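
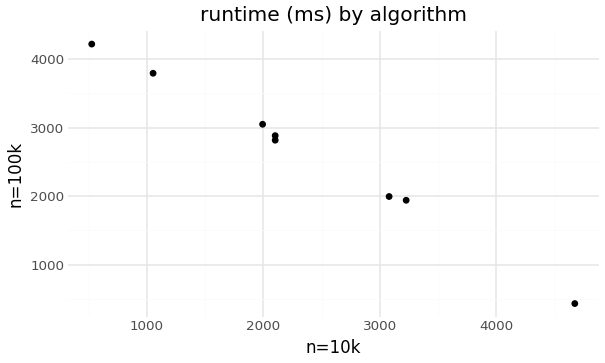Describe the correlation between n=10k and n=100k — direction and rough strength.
negative, strong

Points are negatively correlated; strong (|r| ≈ 1.0).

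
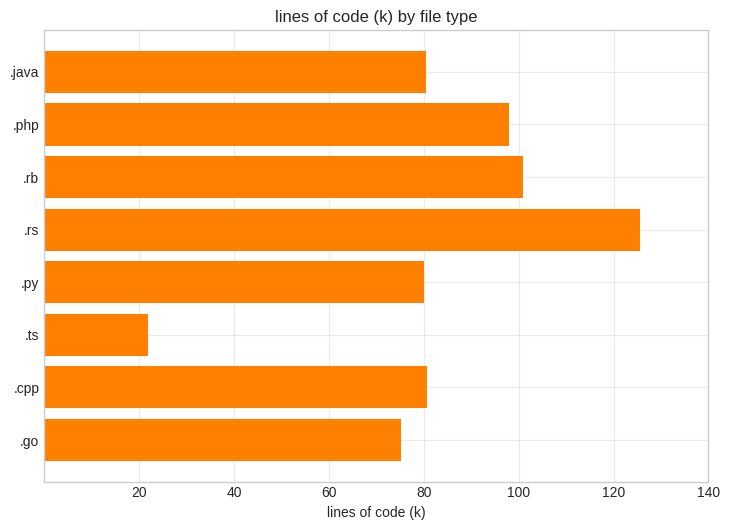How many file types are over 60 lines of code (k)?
Above 60: .java, .php, .rb, .rs, .py, .cpp, .go.

7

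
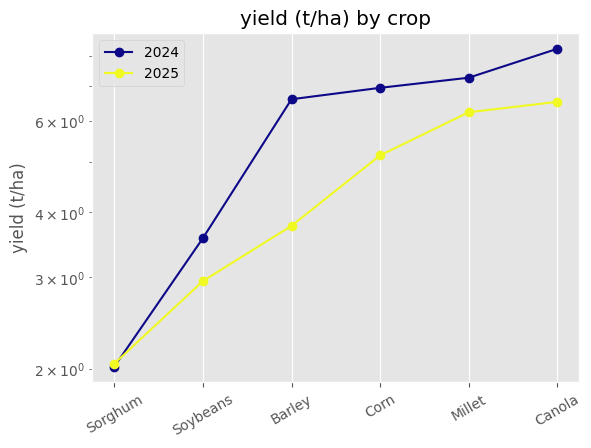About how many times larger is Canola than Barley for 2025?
Canola ≈ 7, Barley ≈ 4; 7/4 ≈ 1.75.

≈ 1.75×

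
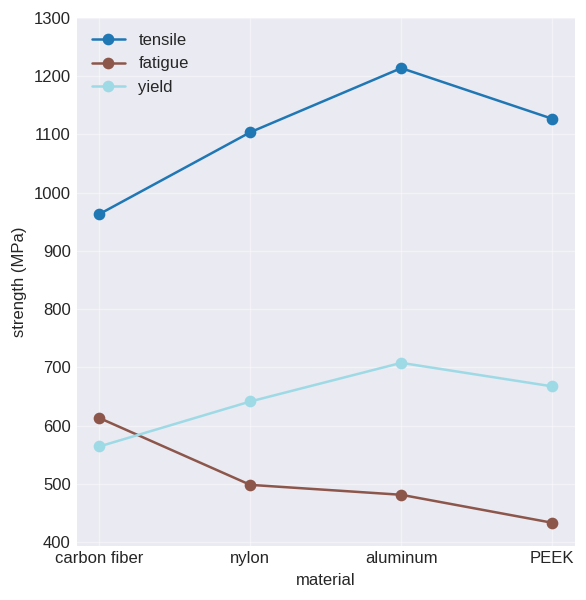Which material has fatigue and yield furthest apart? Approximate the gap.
PEEK: fatigue ≈ 400, yield ≈ 700 → gap ≈ 300. Next-largest (aluminum) is only ≈ 200.

PEEK, ≈ 300 MPa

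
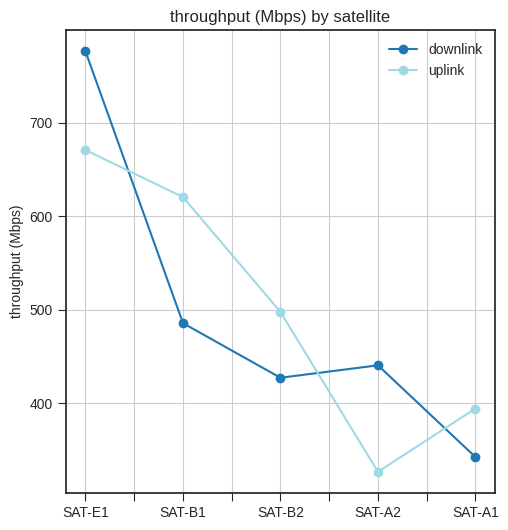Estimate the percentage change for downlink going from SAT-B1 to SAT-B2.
SAT-B1 ≈ 500, SAT-B2 ≈ 450; (450 − 500) / 500 ≈ -10%.

≈ -10%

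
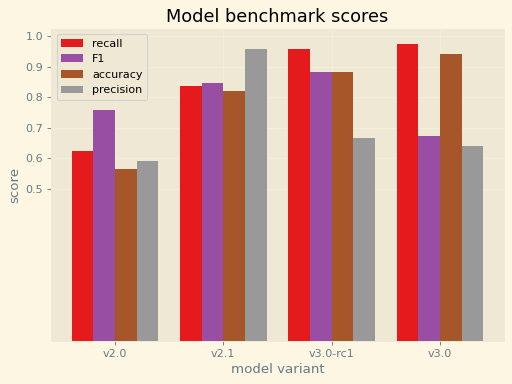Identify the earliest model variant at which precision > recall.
v2.0: precision ≈ 0.6 vs recall ≈ 0.6 (not yet); v2.1: precision ≈ 1.0 vs recall ≈ 0.8 (first crossover).

v2.1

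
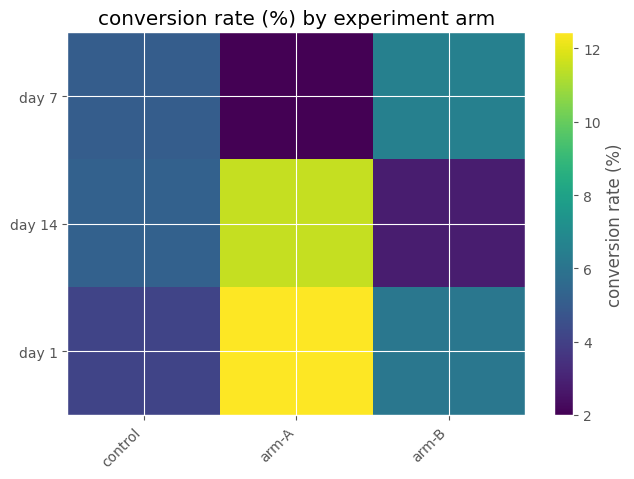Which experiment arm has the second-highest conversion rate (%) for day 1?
arm-B

Top 3 for day 1: arm-A ≈ 12, arm-B ≈ 6, control ≈ 4.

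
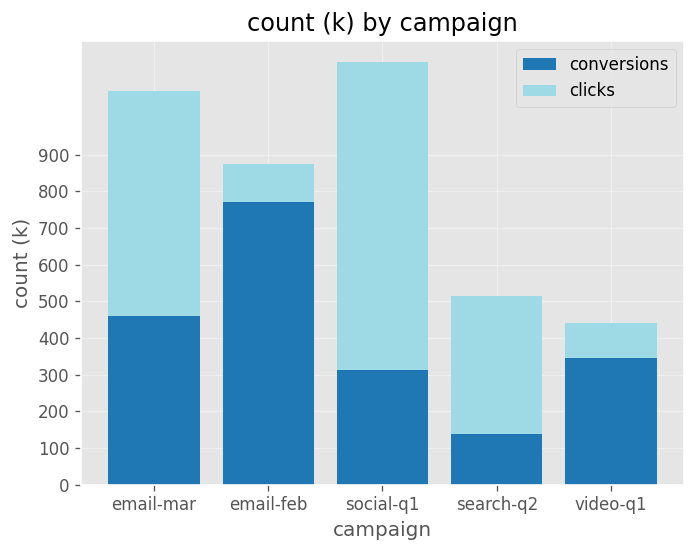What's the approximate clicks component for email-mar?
≈ 600

clicks top ≈ 1100, bottom ≈ 500; segment ≈ 600.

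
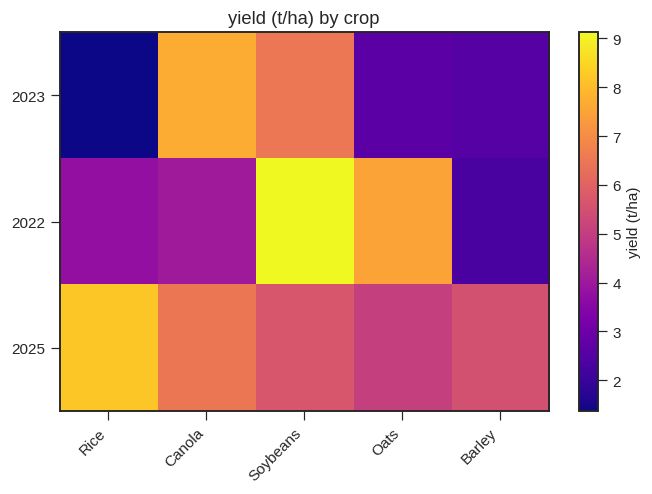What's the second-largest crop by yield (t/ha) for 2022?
Oats

Top 3 for 2022: Soybeans ≈ 9, Oats ≈ 7, Canola ≈ 4.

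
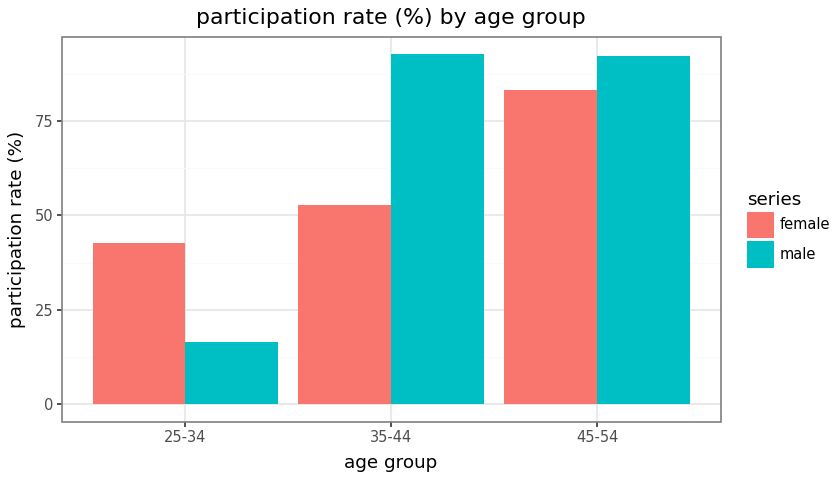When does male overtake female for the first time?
35-44

25-34: male ≈ 20 vs female ≈ 40 (not yet); 35-44: male ≈ 90 vs female ≈ 50 (first crossover).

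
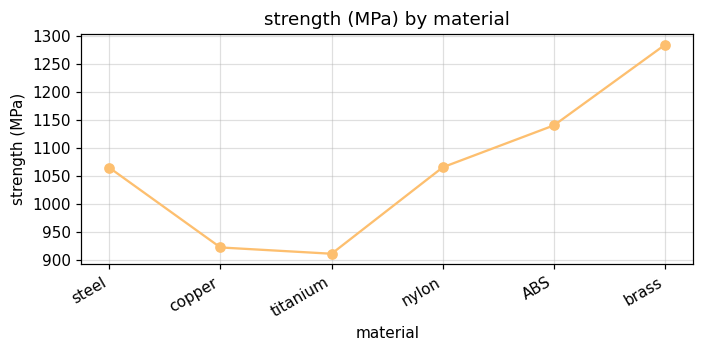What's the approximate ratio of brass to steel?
≈ 1.24×

brass ≈ 1300, steel ≈ 1050; 1300/1050 ≈ 1.24.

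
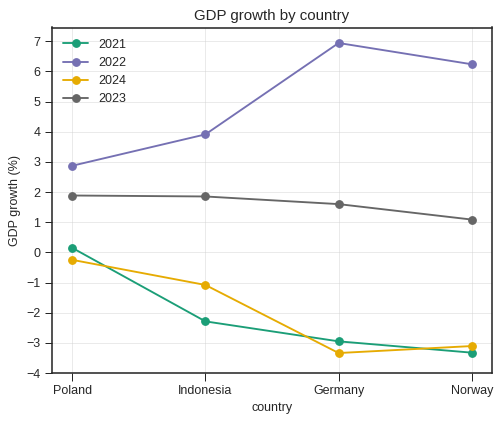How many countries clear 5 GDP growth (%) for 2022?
2

Above 5: Germany, Norway.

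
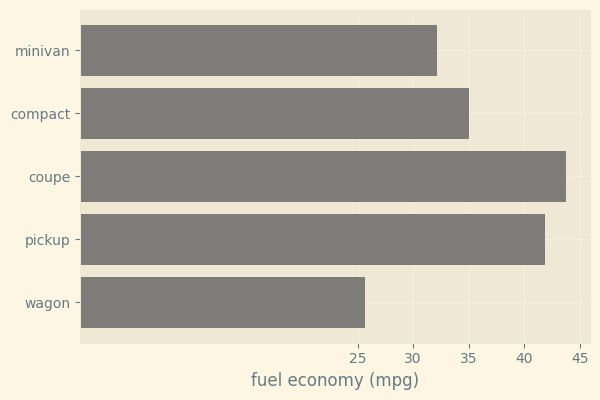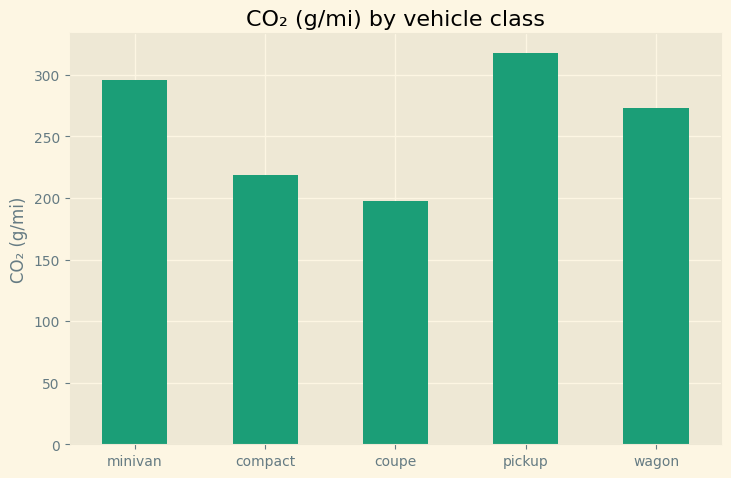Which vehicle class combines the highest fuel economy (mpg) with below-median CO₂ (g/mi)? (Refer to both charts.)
Chart 2 median CO₂ (g/mi) ≈ 250; below-median vehicle classes: compact, coupe. Among those, coupe has the highest fuel economy (mpg) (≈ 45).

coupe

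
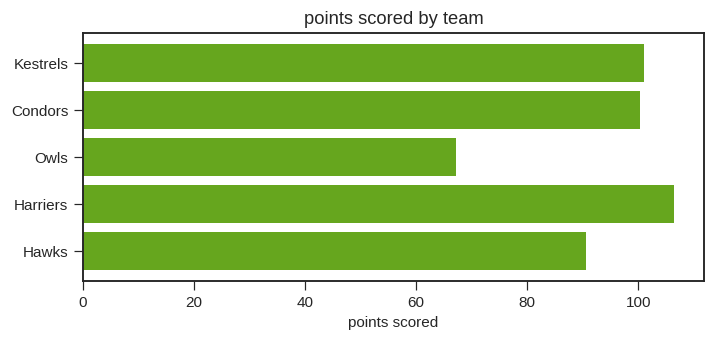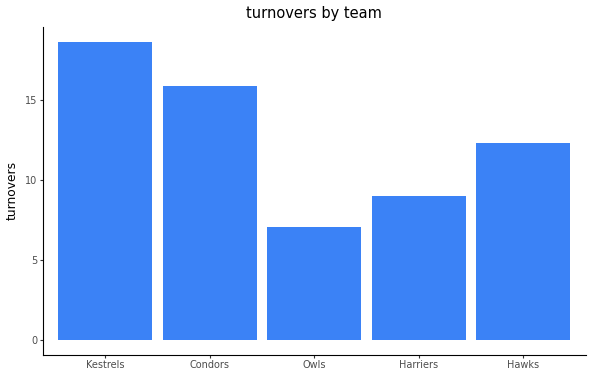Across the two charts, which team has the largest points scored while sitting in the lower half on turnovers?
Chart 2 median turnovers ≈ 12; below-median teams: Owls, Harriers. Among those, Harriers has the highest points scored (≈ 110).

Harriers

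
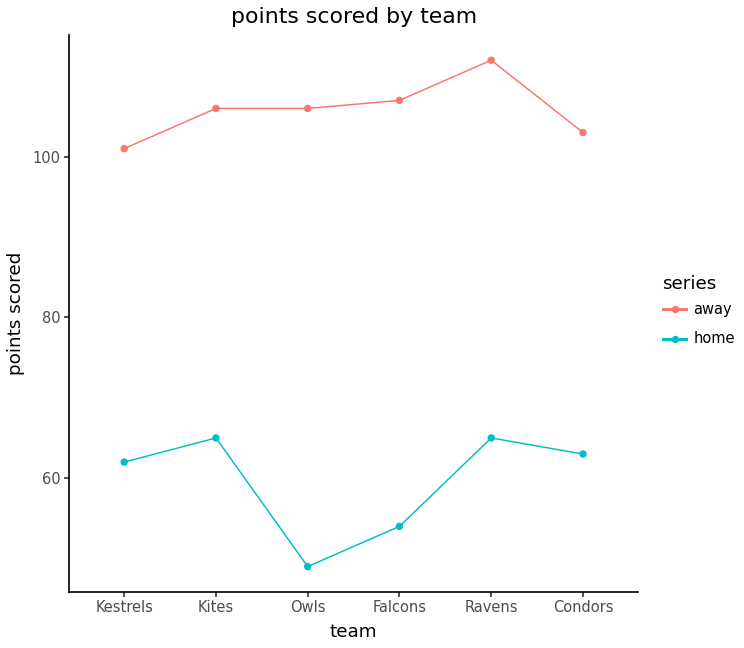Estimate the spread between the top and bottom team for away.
Max Ravens ≈ 110, min Kestrels ≈ 100; range ≈ 10.

≈ 10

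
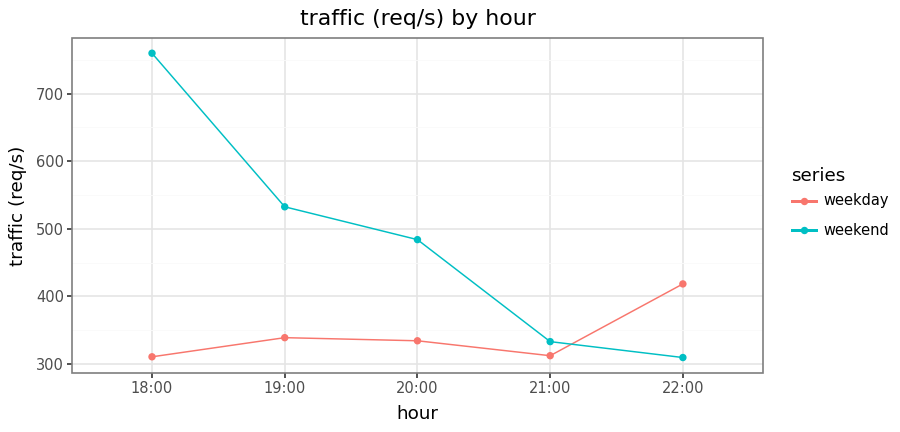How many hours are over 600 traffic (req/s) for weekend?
Above 600: 18:00.

1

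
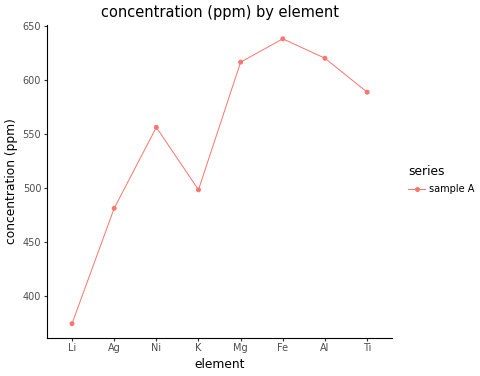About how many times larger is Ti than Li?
Ti ≈ 600, Li ≈ 375; 600/375 ≈ 1.6.

≈ 1.6×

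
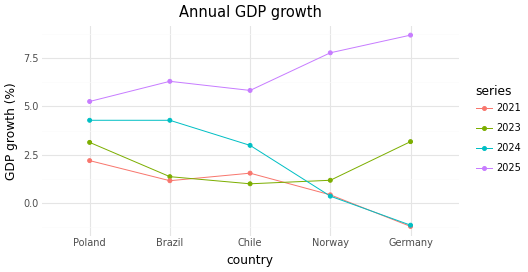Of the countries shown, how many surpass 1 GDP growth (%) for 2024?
Above 1: Poland, Brazil, Chile.

3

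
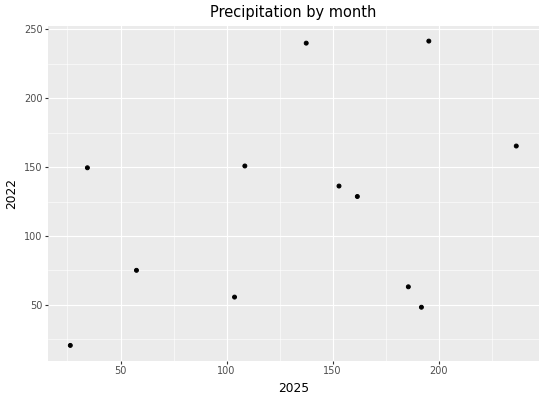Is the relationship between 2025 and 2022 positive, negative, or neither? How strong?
positive, weak

Points are positively correlated; weak (|r| ≈ 0.3).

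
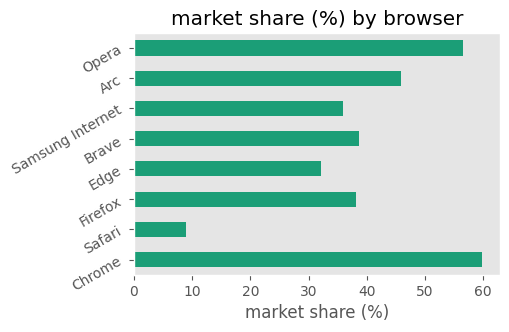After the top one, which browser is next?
Opera

Top 3: Chrome ≈ 60, Opera ≈ 55, Arc ≈ 45.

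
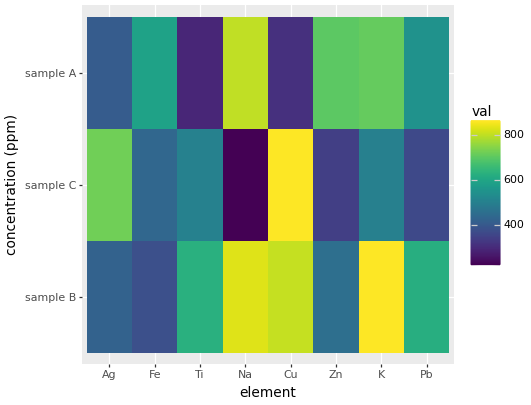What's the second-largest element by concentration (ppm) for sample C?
Top 3 for sample C: Cu ≈ 900, Ag ≈ 700, Ti ≈ 500.

Ag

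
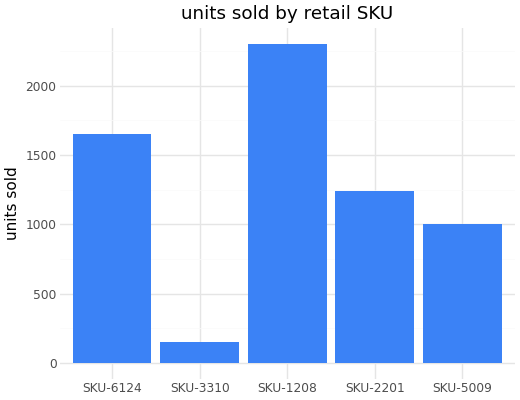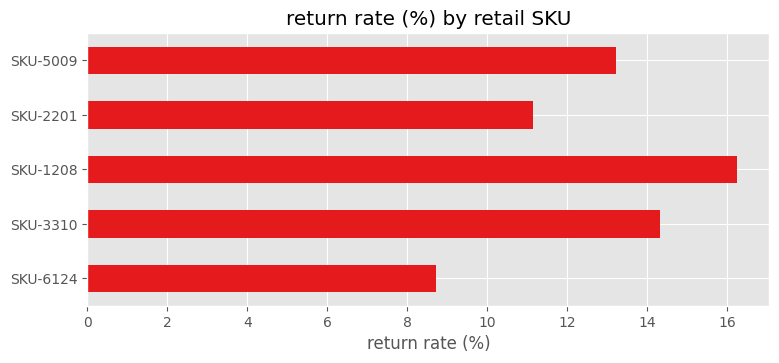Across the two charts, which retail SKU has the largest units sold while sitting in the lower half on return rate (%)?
Chart 2 median return rate (%) ≈ 14; below-median retail SKUs: SKU-6124, SKU-2201. Among those, SKU-6124 has the highest units sold (≈ 1500).

SKU-6124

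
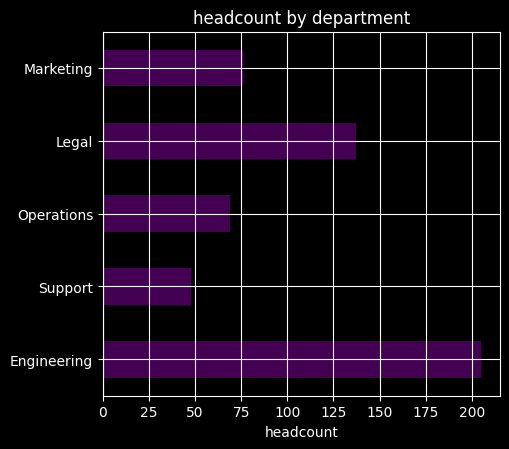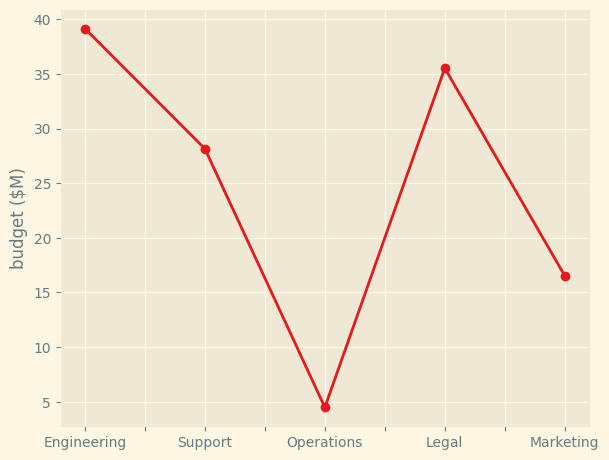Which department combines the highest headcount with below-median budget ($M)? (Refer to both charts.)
Chart 2 median budget ($M) ≈ 30; below-median departments: Operations, Marketing. Among those, Marketing has the highest headcount (≈ 80).

Marketing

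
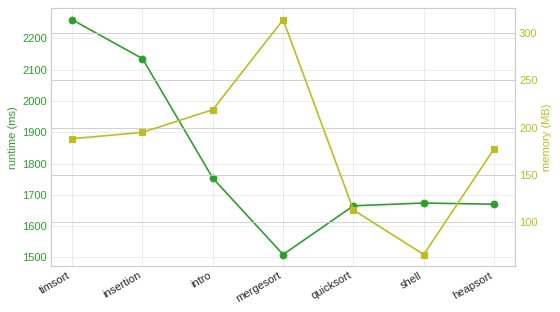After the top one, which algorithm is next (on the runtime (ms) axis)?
Top 3 (on the runtime (ms) axis): timsort ≈ 2300, insertion ≈ 2100, intro ≈ 1800.

insertion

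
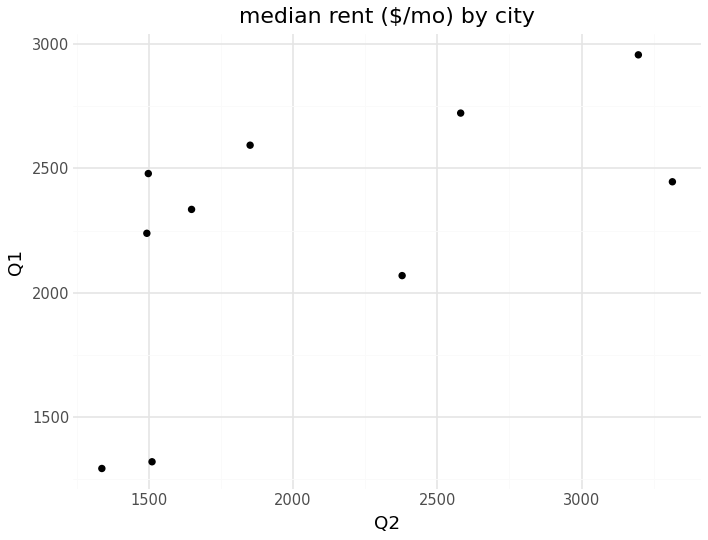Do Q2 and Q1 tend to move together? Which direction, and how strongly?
positive, moderate

Points are positively correlated; moderate (|r| ≈ 0.6).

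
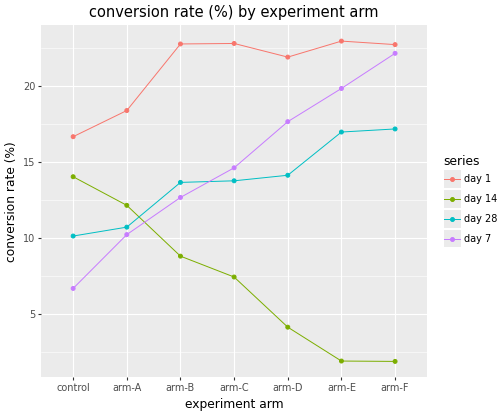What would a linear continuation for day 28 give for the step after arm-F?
≈ 20

Last three: 14, 16, 18 → slope ≈ 2/step → next ≈ 20.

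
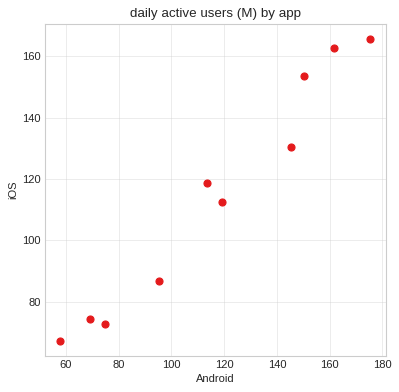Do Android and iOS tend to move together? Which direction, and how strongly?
positive, strong

Points are positively correlated; strong (|r| ≈ 1.0).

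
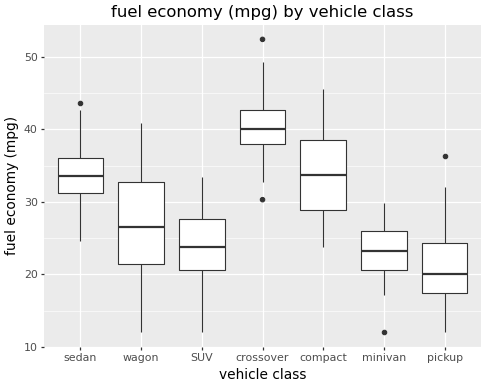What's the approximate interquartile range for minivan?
≈ 6

Q3 ≈ 26, Q1 ≈ 20; IQR ≈ 6.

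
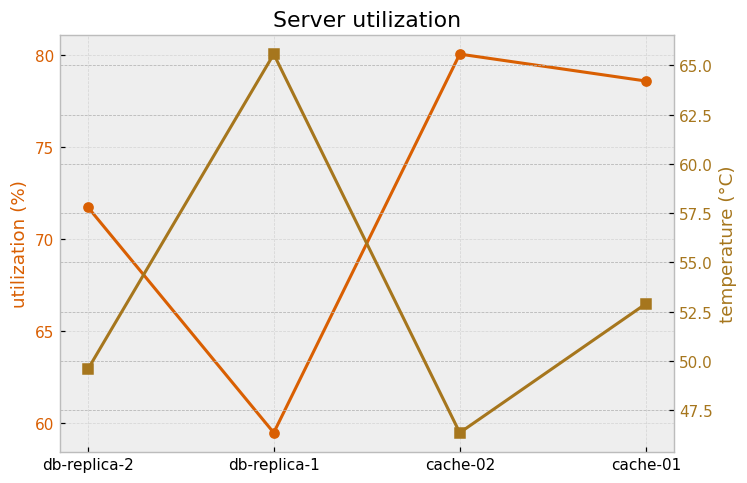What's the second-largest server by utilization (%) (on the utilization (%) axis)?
Top 3 (on the utilization (%) axis): cache-02 ≈ 80, cache-01 ≈ 78, db-replica-2 ≈ 72.

cache-01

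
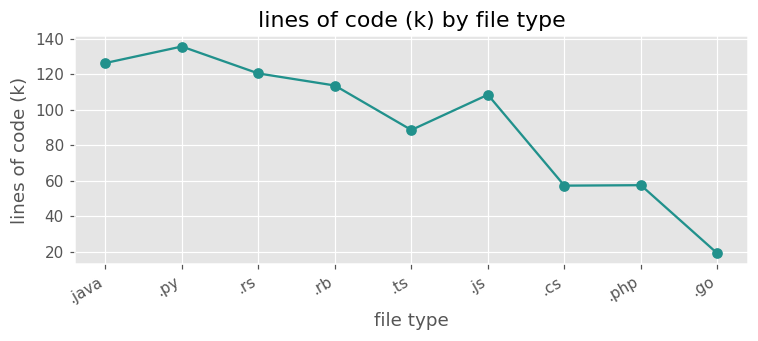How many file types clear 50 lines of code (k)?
Above 50: .java, .py, .rs, .rb, .ts, .js, .cs, .php.

8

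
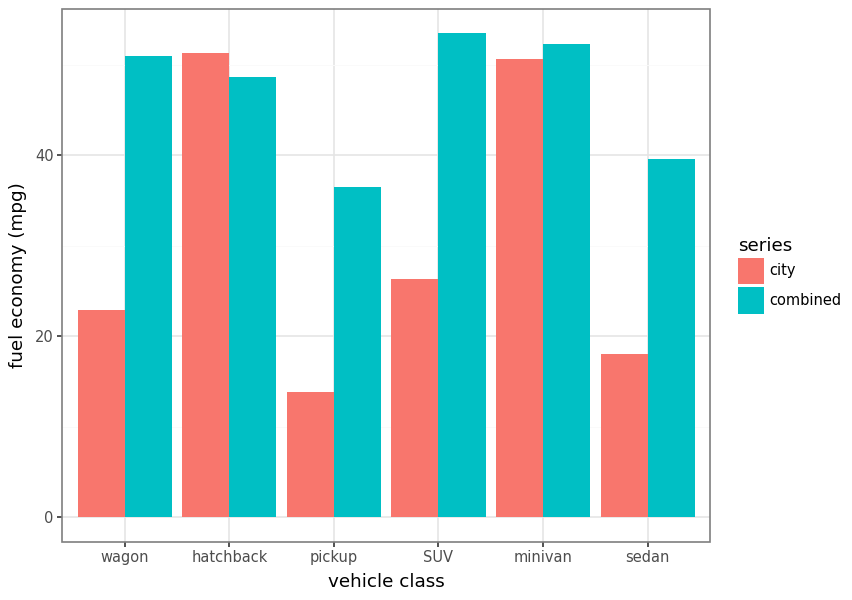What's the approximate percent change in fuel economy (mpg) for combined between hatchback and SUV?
≈ +10%

hatchback ≈ 50, SUV ≈ 55; (55 − 50) / 50 ≈ +10%.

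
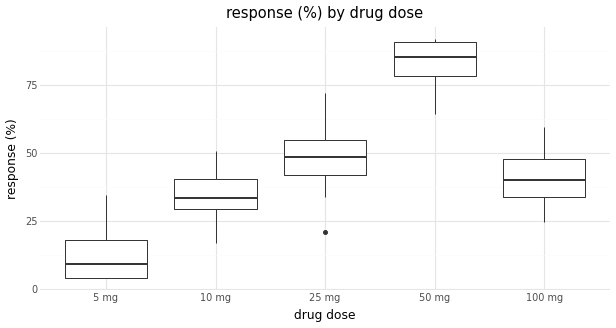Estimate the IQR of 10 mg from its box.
Q3 ≈ 40, Q1 ≈ 30; IQR ≈ 10.

≈ 10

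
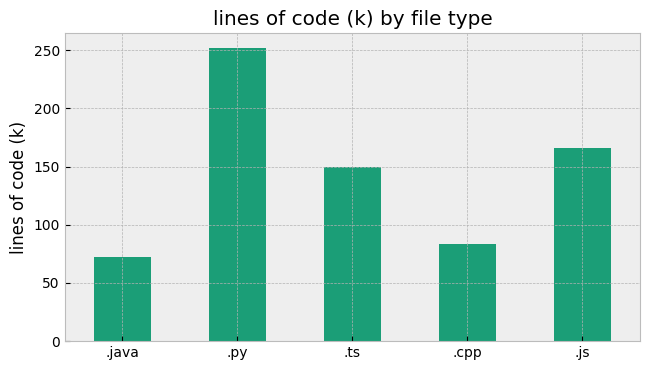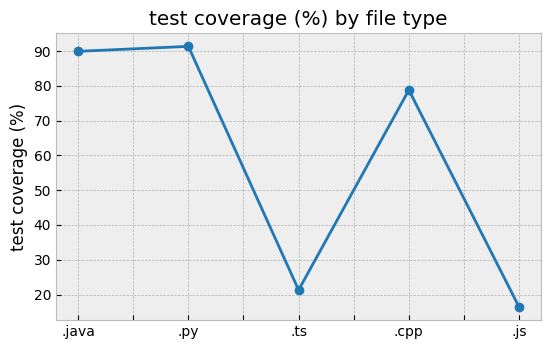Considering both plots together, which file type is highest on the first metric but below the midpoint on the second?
.js

Chart 2 median test coverage (%) ≈ 80; below-median file types: .ts, .js. Among those, .js has the highest lines of code (k) (≈ 175).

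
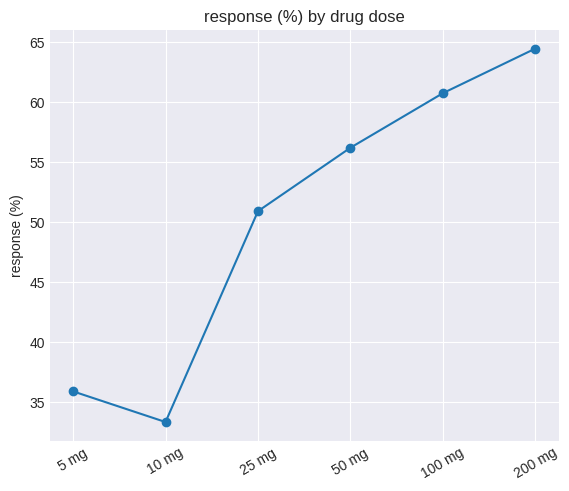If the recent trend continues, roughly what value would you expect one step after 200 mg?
≈ 70

Last three: 55, 60, 65 → slope ≈ 5/step → next ≈ 70.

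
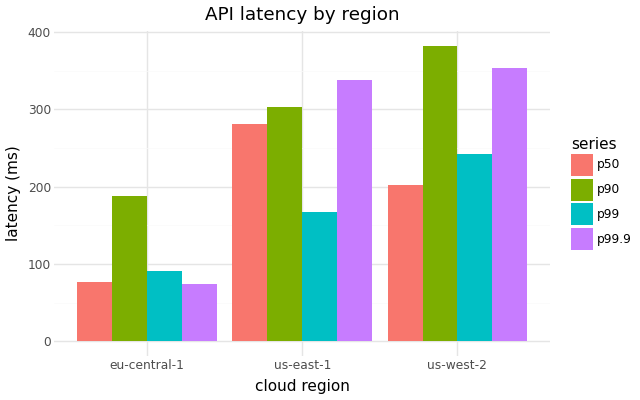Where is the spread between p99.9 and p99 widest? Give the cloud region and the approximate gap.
us-east-1, ≈ 200 ms

us-east-1: p99.9 ≈ 350, p99 ≈ 150 → gap ≈ 200. Next-largest (us-west-2) is only ≈ 100.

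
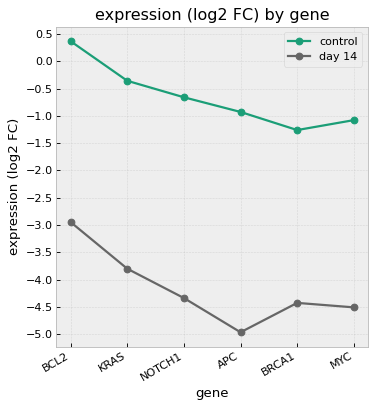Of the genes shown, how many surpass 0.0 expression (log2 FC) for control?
Above 0.0: BCL2.

1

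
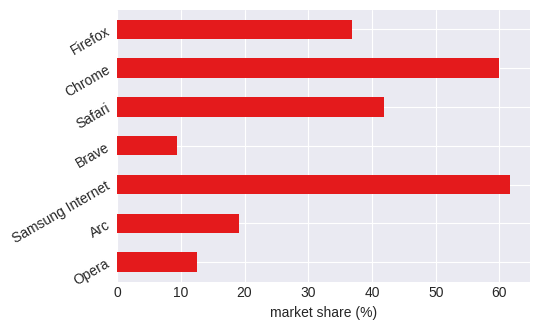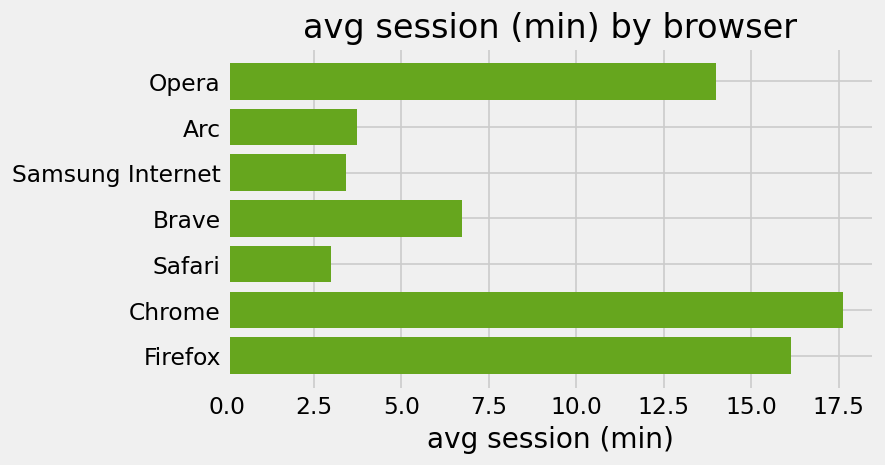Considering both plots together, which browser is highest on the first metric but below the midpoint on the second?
Samsung Internet

Chart 2 median avg session (min) ≈ 6; below-median browsers: Arc, Samsung Internet, Safari. Among those, Samsung Internet has the highest market share (%) (≈ 60).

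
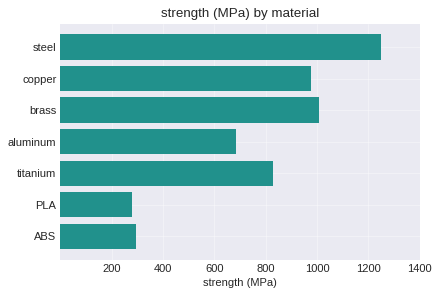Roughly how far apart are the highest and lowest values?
≈ 1000

Max steel ≈ 1200, min PLA ≈ 200; range ≈ 1000.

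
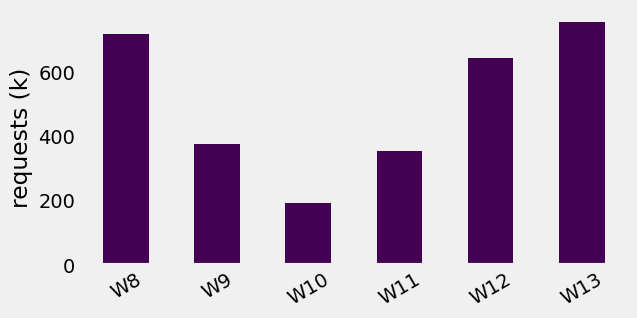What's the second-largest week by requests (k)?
Top 3: W13 ≈ 800, W8 ≈ 700, W12 ≈ 600.

W8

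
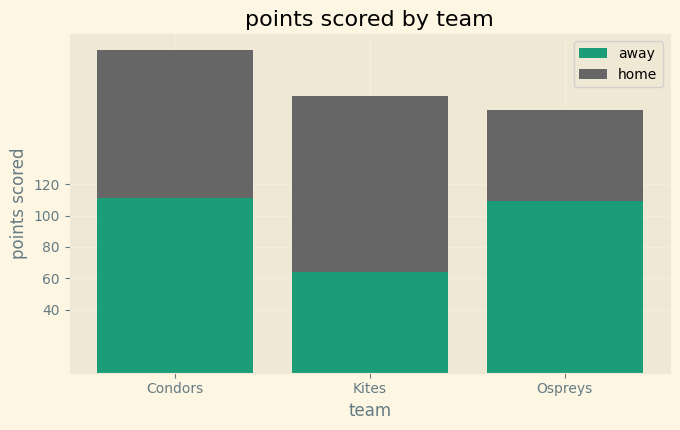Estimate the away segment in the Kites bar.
≈ 60

away top ≈ 60, bottom ≈ 0; segment ≈ 60.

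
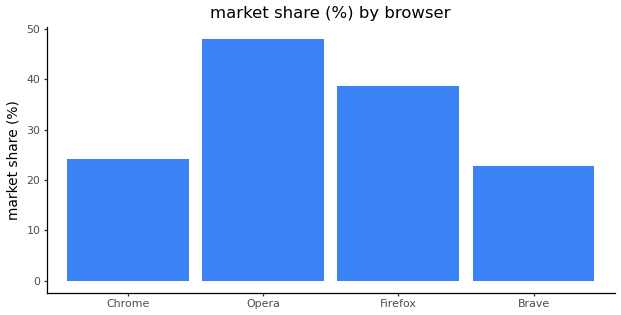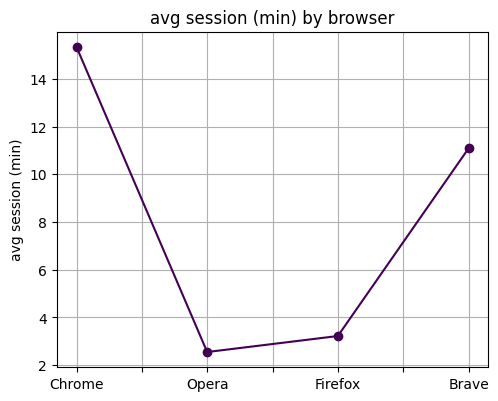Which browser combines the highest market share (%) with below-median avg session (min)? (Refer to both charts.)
Chart 2 median avg session (min) ≈ 8; below-median browsers: Opera, Firefox. Among those, Opera has the highest market share (%) (≈ 50).

Opera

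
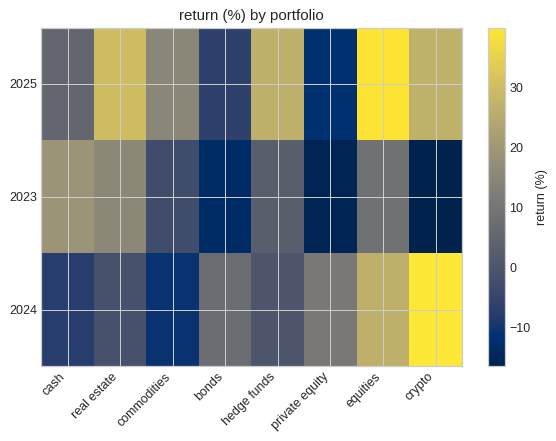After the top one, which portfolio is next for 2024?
Top 3 for 2024: crypto ≈ 40, equities ≈ 25, private equity ≈ 10.

equities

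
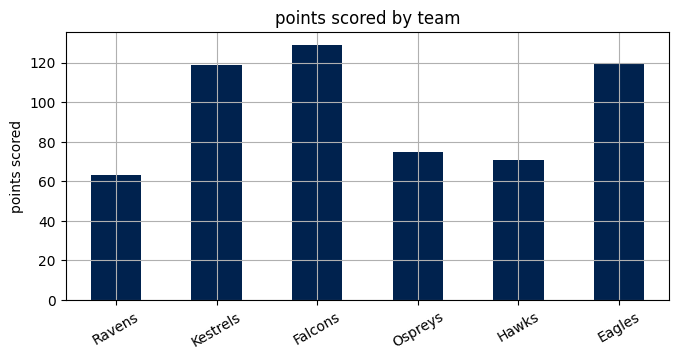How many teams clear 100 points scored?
3

Above 100: Kestrels, Falcons, Eagles.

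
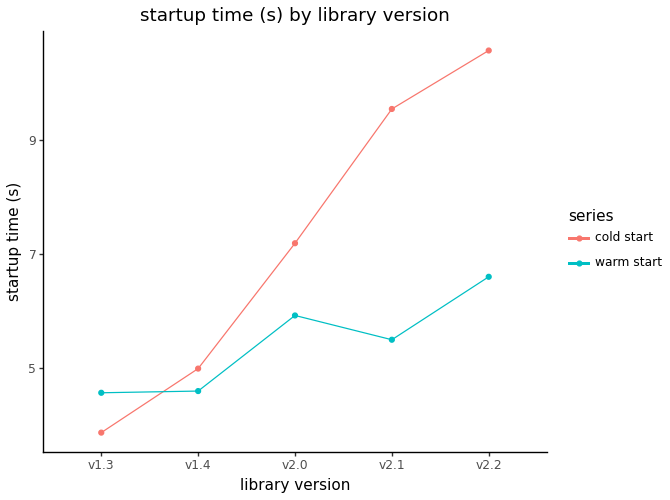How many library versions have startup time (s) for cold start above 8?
2

Above 8: v2.1, v2.2.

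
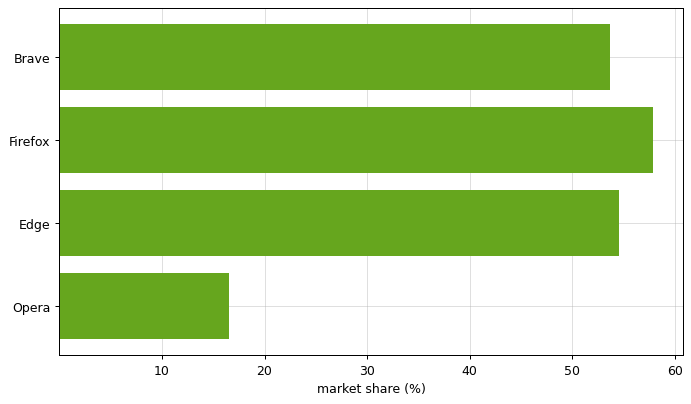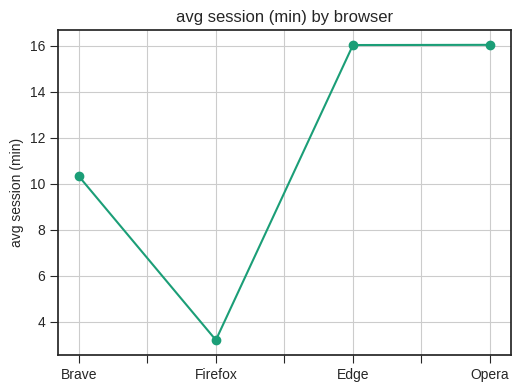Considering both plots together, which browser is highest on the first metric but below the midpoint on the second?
Chart 2 median avg session (min) ≈ 14; below-median browsers: Brave, Firefox. Among those, Firefox has the highest market share (%) (≈ 60).

Firefox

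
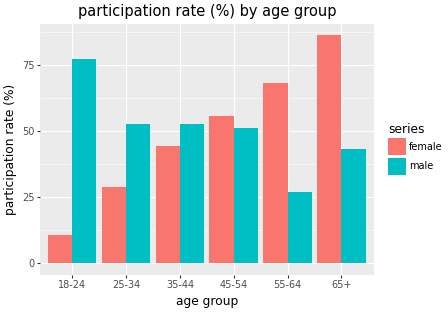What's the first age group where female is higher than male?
45-54

35-44: female ≈ 40 vs male ≈ 50 (not yet); 45-54: female ≈ 60 vs male ≈ 50 (first crossover).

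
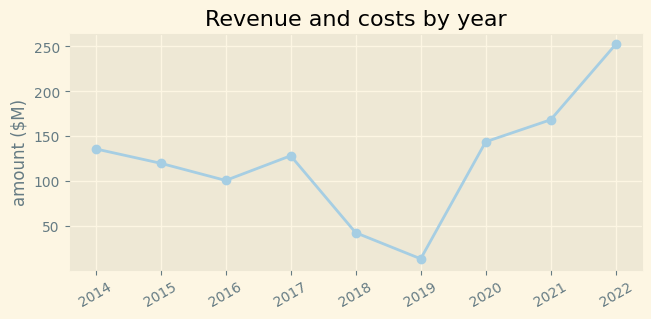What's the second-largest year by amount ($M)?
Top 3: 2022 ≈ 260, 2021 ≈ 160, 2020 ≈ 140.

2021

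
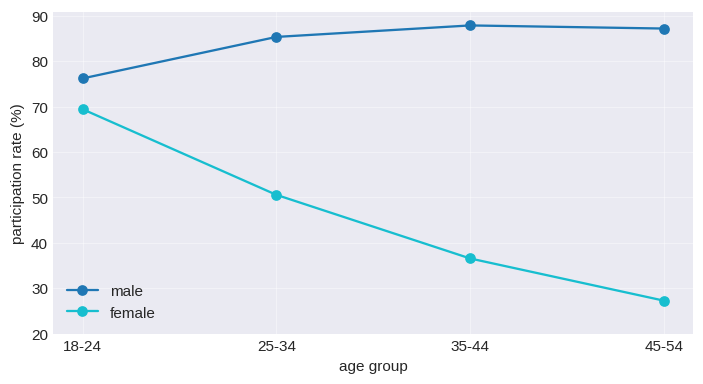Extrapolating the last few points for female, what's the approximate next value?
Last three: 50, 40, 30 → slope ≈ -10/step → next ≈ 20.

≈ 20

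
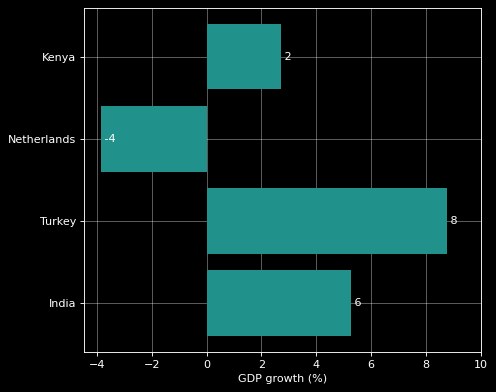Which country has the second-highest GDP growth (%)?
Top 3: Turkey ≈ 8, India ≈ 6, Kenya ≈ 2.

India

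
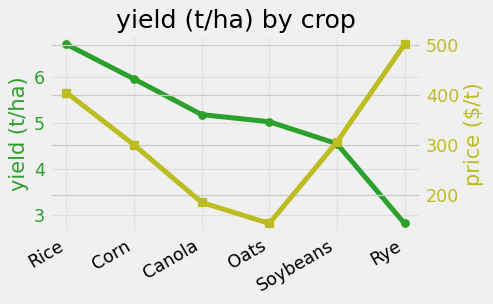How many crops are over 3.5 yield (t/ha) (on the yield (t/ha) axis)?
5

Above 3.5: Rice, Corn, Canola, Oats, Soybeans.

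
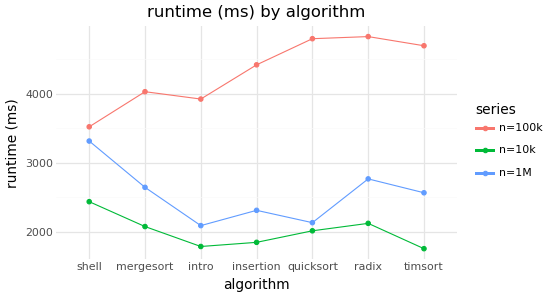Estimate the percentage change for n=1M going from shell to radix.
shell ≈ 3500, radix ≈ 3000; (3000 − 3500) / 3500 ≈ -14.3%.

≈ -14.3%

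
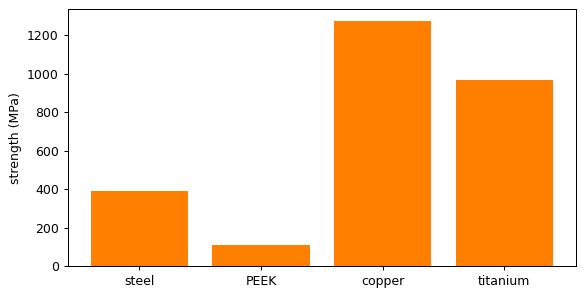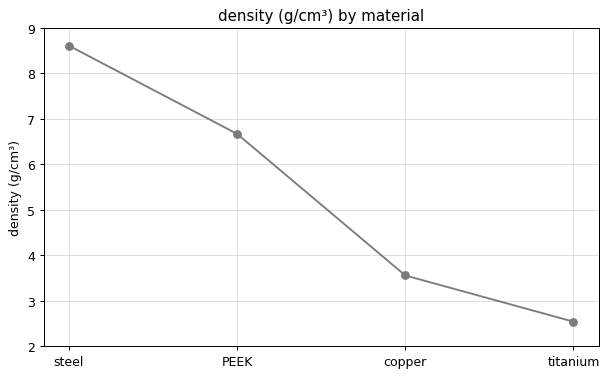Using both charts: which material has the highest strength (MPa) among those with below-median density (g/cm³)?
Chart 2 median density (g/cm³) ≈ 5; below-median materials: copper, titanium. Among those, copper has the highest strength (MPa) (≈ 1200).

copper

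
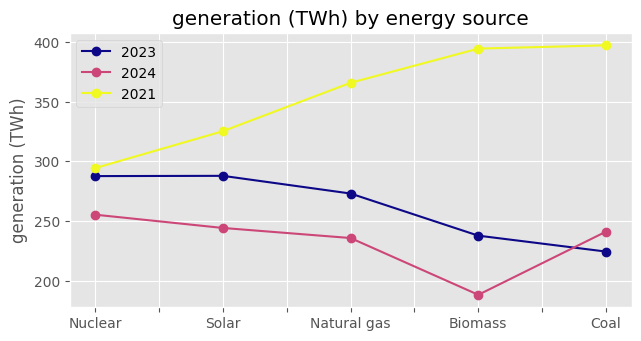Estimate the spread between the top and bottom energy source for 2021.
≈ 100

Max Coal ≈ 400, min Nuclear ≈ 300; range ≈ 100.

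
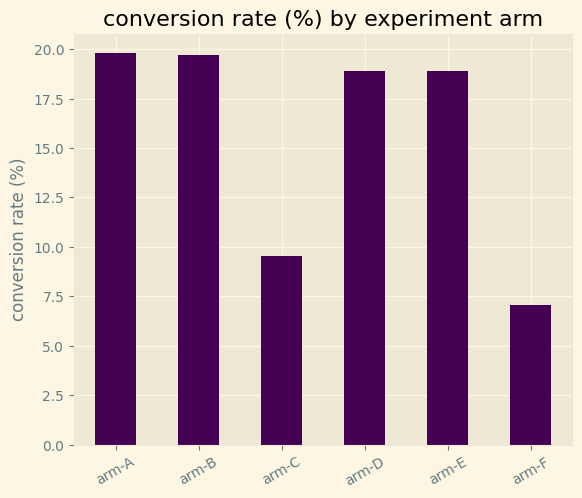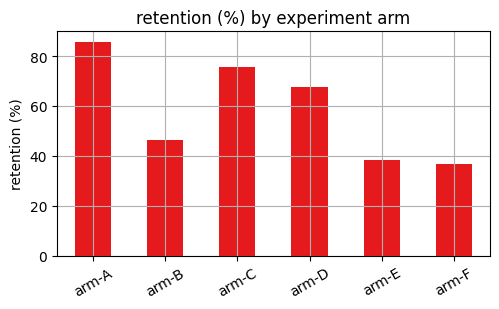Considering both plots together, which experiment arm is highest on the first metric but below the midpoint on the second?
arm-B

Chart 2 median retention (%) ≈ 60; below-median experiment arms: arm-B, arm-E, arm-F. Among those, arm-B has the highest conversion rate (%) (≈ 20).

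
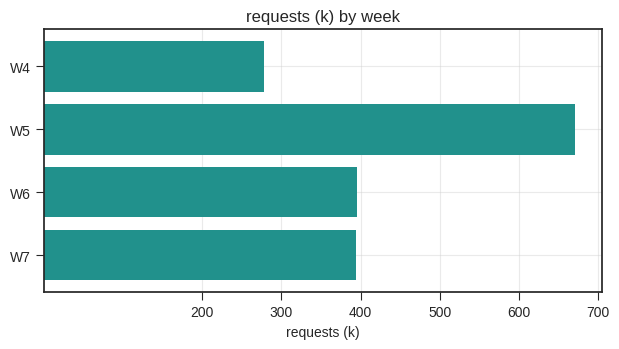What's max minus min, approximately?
≈ 400

Max W5 ≈ 700, min W4 ≈ 300; range ≈ 400.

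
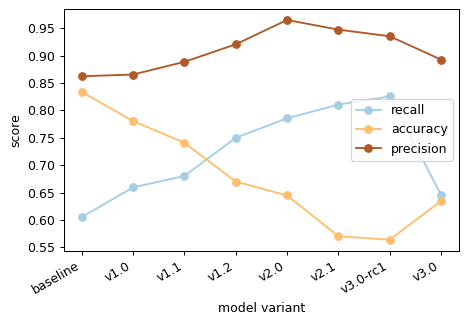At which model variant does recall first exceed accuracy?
v1.2

v1.1: recall ≈ 0.70 vs accuracy ≈ 0.75 (not yet); v1.2: recall ≈ 0.75 vs accuracy ≈ 0.65 (first crossover).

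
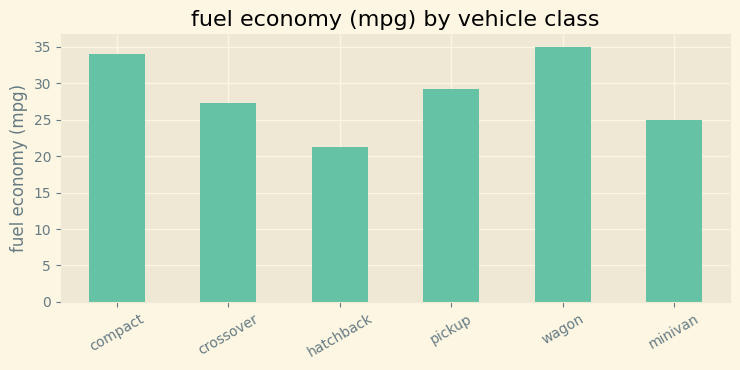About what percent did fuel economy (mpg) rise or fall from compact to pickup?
≈ -14.3%

compact ≈ 35, pickup ≈ 30; (30 − 35) / 35 ≈ -14.3%.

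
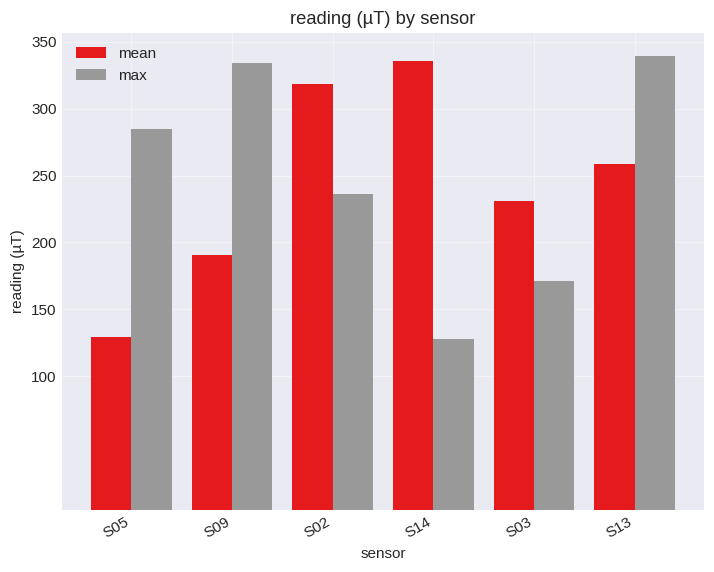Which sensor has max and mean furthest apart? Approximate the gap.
S14: max ≈ 150, mean ≈ 350 → gap ≈ 200. Next-largest (S05) is only ≈ 150.

S14, ≈ 200 µT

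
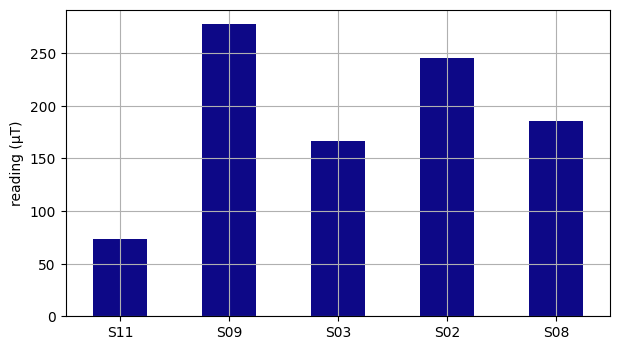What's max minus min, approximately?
≈ 200

Max S09 ≈ 275, min S11 ≈ 75; range ≈ 200.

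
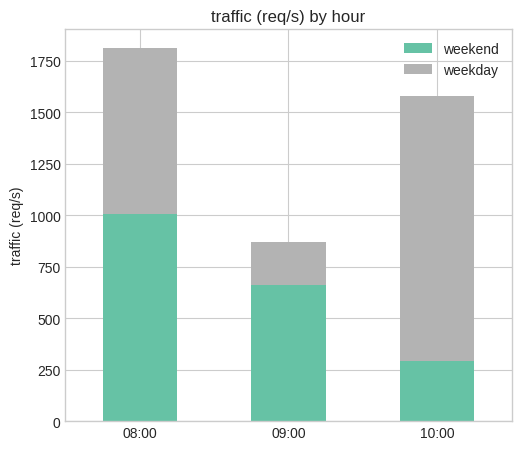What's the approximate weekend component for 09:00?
weekend top ≈ 600, bottom ≈ 0; segment ≈ 600.

≈ 600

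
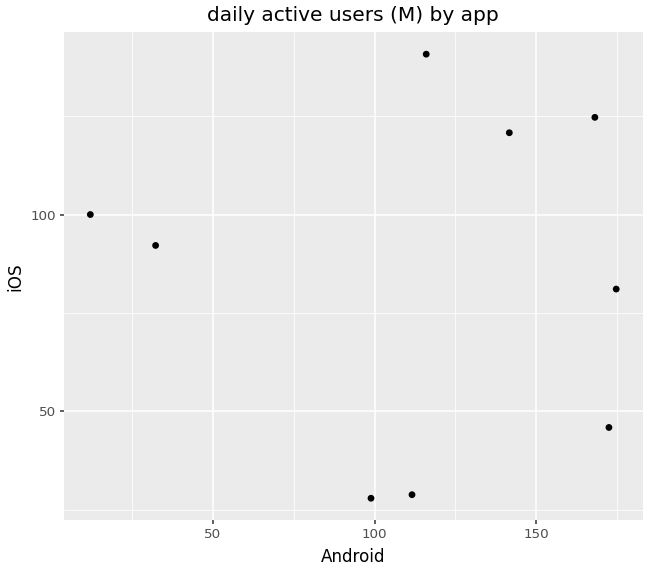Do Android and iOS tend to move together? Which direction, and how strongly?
Points are roughly uncorrelated; weak (|r| ≈ 0.0).

no clear correlation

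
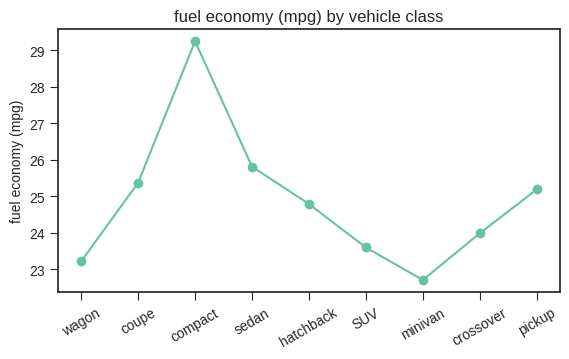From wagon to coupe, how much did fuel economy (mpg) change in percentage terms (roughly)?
≈ +8.7%

wagon ≈ 23, coupe ≈ 25; (25 − 23) / 23 ≈ +8.7%.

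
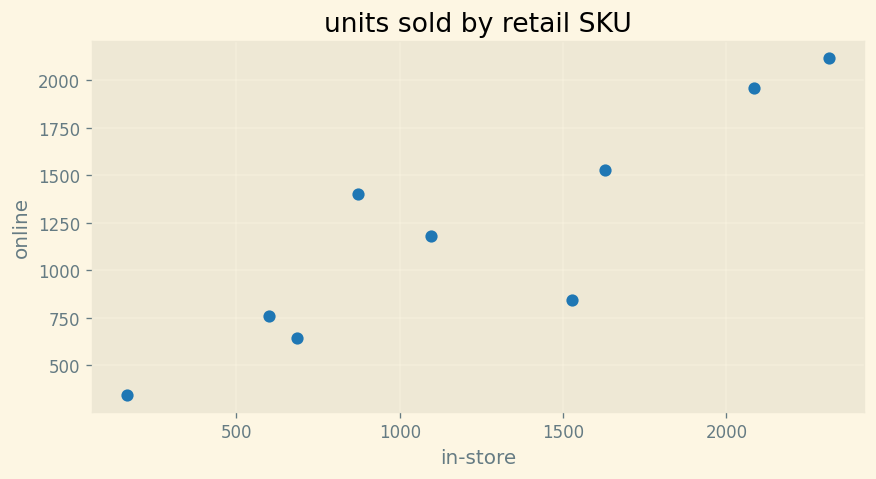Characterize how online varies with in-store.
Points are positively correlated; strong (|r| ≈ 0.9).

positive, strong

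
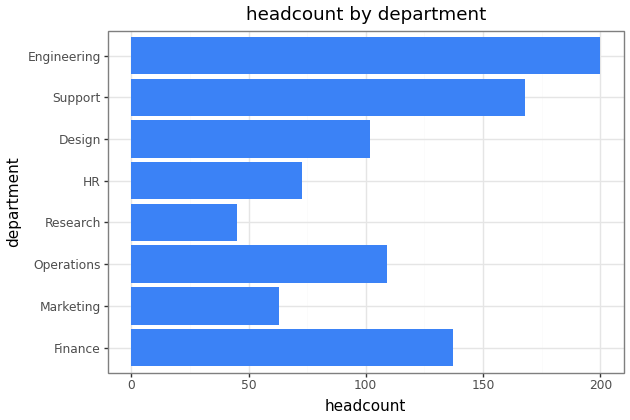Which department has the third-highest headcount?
Top 4: Engineering ≈ 200, Support ≈ 160, Finance ≈ 140, Operations ≈ 100.

Finance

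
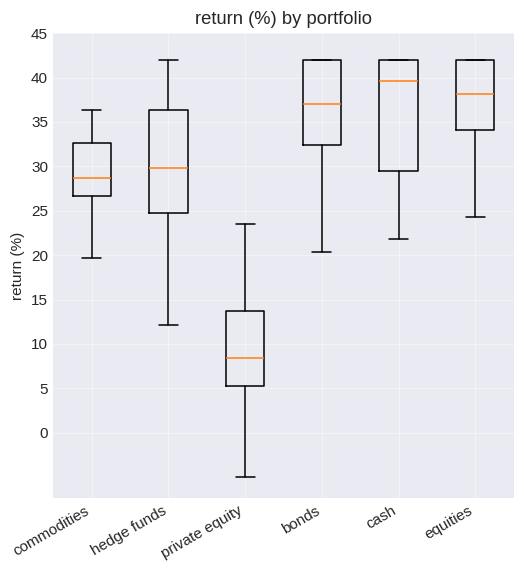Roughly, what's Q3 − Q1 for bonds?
≈ 10

Q3 ≈ 40, Q1 ≈ 30; IQR ≈ 10.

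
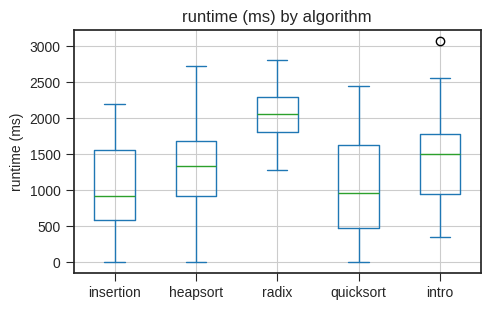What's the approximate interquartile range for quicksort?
Q3 ≈ 1600, Q1 ≈ 500; IQR ≈ 1100.

≈ 1100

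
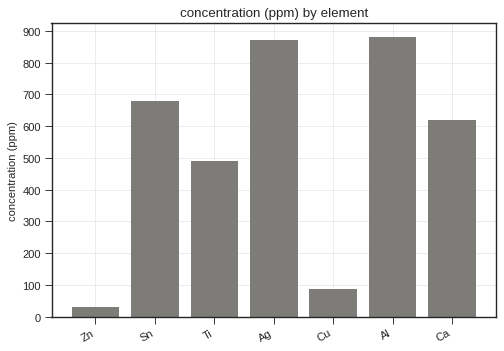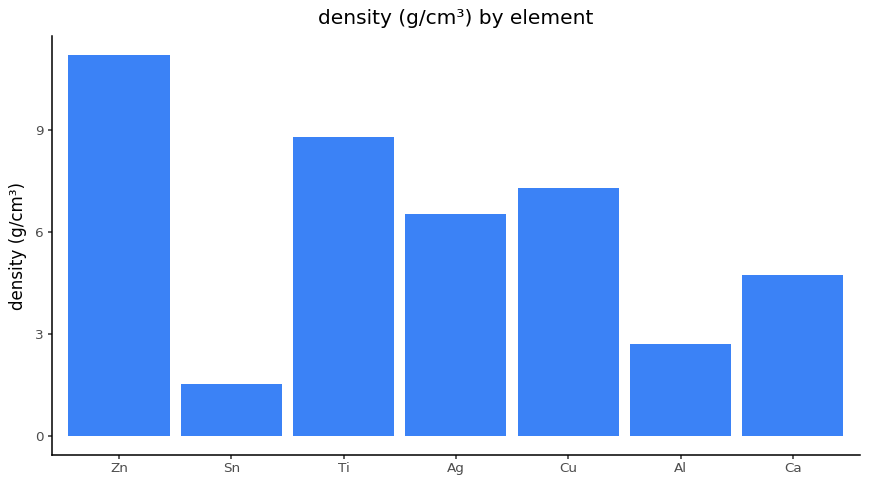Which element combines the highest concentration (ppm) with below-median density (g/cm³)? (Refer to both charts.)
Chart 2 median density (g/cm³) ≈ 6; below-median elements: Sn, Al, Ca. Among those, Al has the highest concentration (ppm) (≈ 900).

Al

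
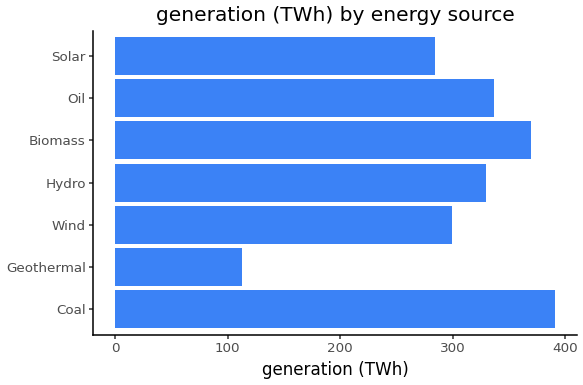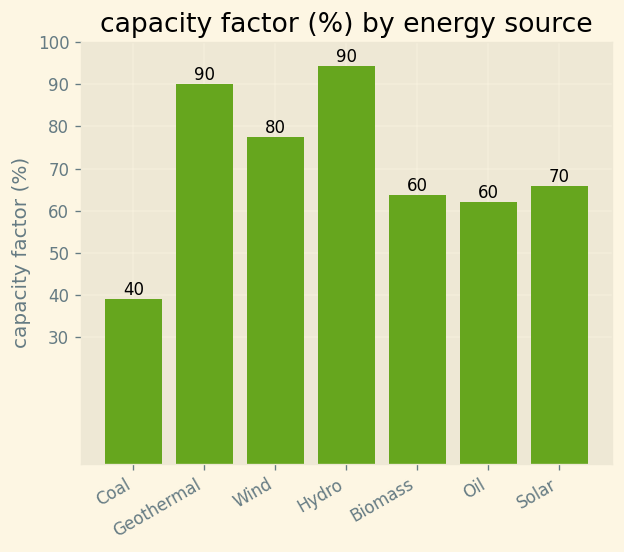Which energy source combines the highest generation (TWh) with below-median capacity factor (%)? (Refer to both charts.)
Chart 2 median capacity factor (%) ≈ 70; below-median energy sources: Coal, Biomass, Oil. Among those, Coal has the highest generation (TWh) (≈ 400).

Coal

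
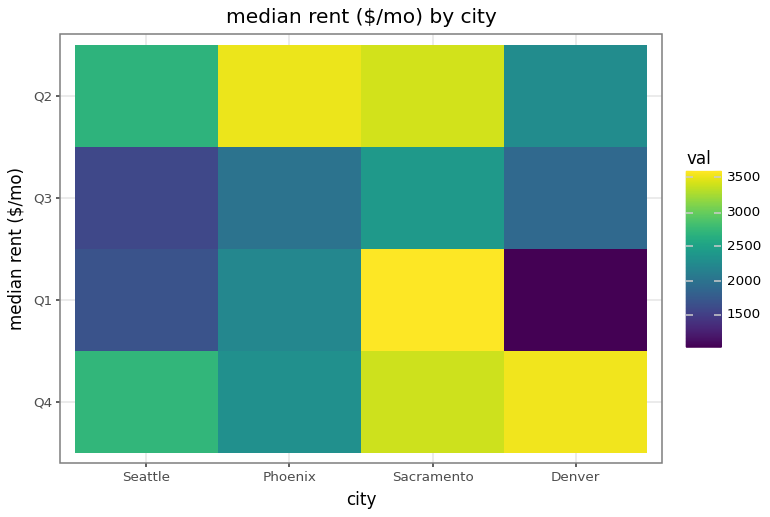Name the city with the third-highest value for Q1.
Seattle

Top 4 for Q1: Sacramento ≈ 3500, Phoenix ≈ 2000, Seattle ≈ 1500, Denver ≈ 1000.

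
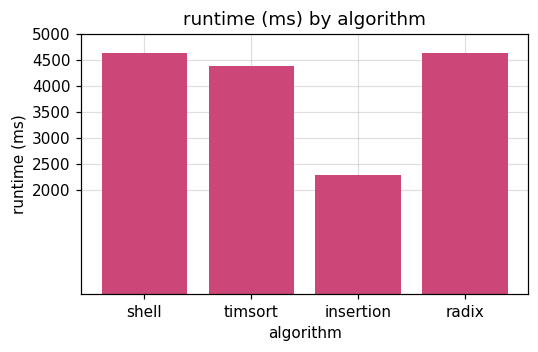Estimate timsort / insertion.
≈ 1.8×

timsort ≈ 4500, insertion ≈ 2500; 4500/2500 ≈ 1.8.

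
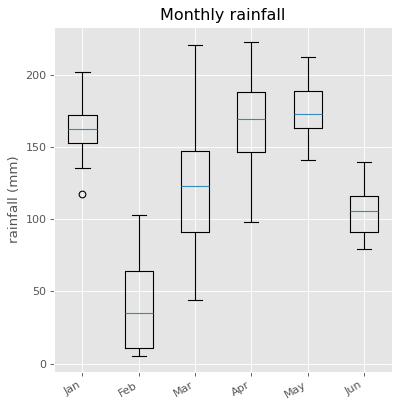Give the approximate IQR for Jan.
Q3 ≈ 180, Q1 ≈ 160; IQR ≈ 20.

≈ 20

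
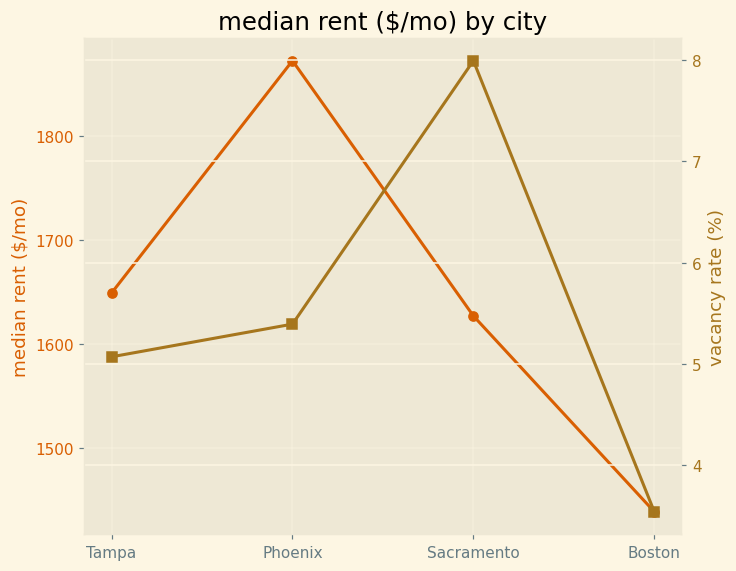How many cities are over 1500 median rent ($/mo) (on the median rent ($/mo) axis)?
Above 1500: Tampa, Phoenix, Sacramento.

3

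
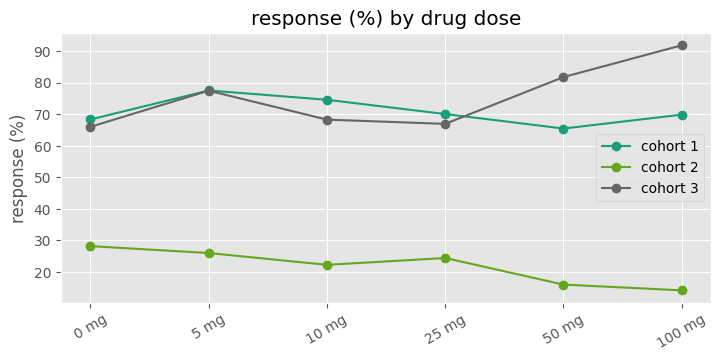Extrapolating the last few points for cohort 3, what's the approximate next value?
≈ 100

Last three: 70, 80, 90 → slope ≈ 10/step → next ≈ 100.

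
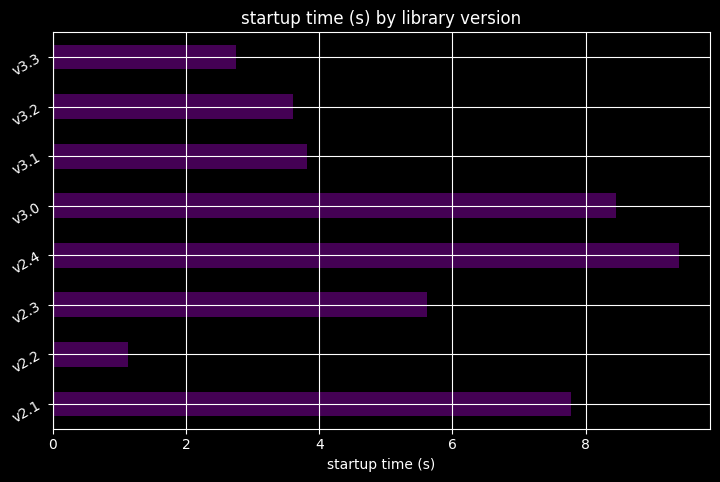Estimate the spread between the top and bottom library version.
Max v2.4 ≈ 9, min v2.2 ≈ 1; range ≈ 8.

≈ 8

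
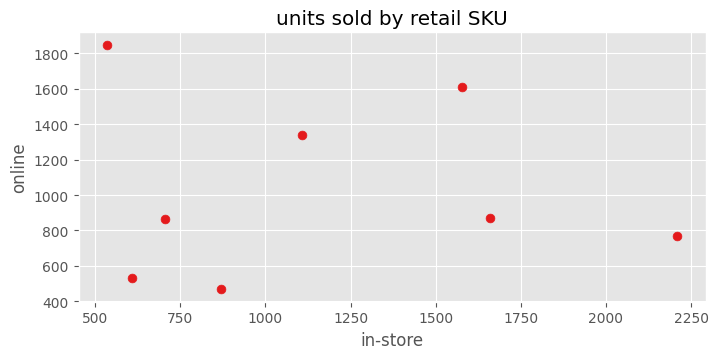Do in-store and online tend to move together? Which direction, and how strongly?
Points are roughly uncorrelated; weak (|r| ≈ 0.1).

no clear correlation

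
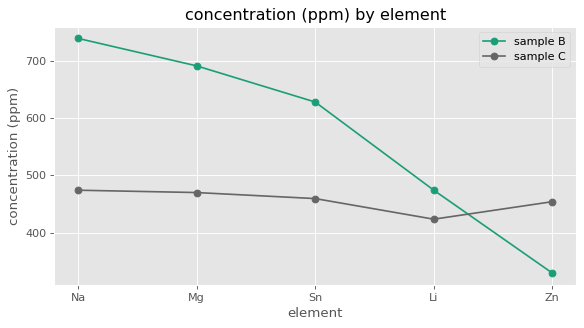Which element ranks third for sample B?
Top 4 for sample B: Na ≈ 750, Mg ≈ 700, Sn ≈ 650, Li ≈ 450.

Sn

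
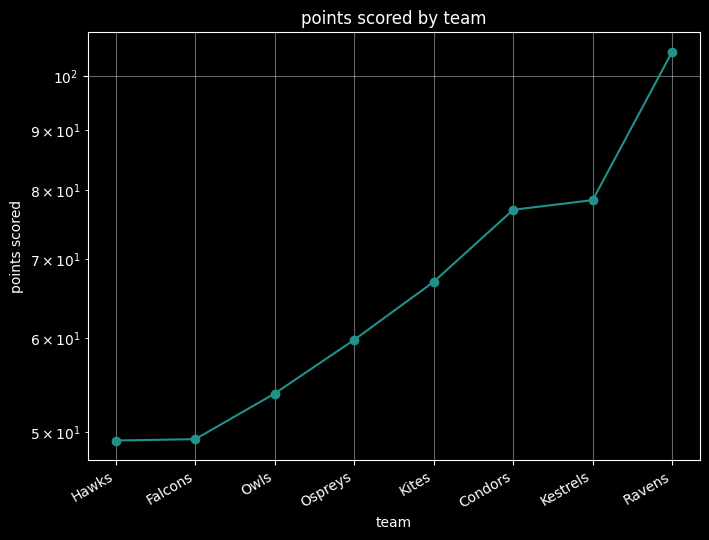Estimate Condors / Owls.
≈ 1.36×

Condors ≈ 75, Owls ≈ 55; 75/55 ≈ 1.36.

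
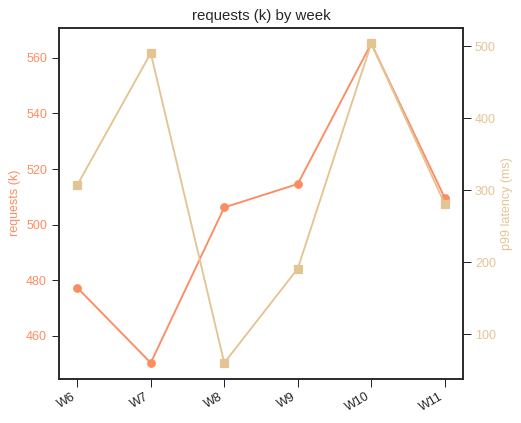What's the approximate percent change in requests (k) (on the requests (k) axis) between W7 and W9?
≈ +13.3%

W7 ≈ 450, W9 ≈ 510; (510 − 450) / 450 ≈ +13.3%.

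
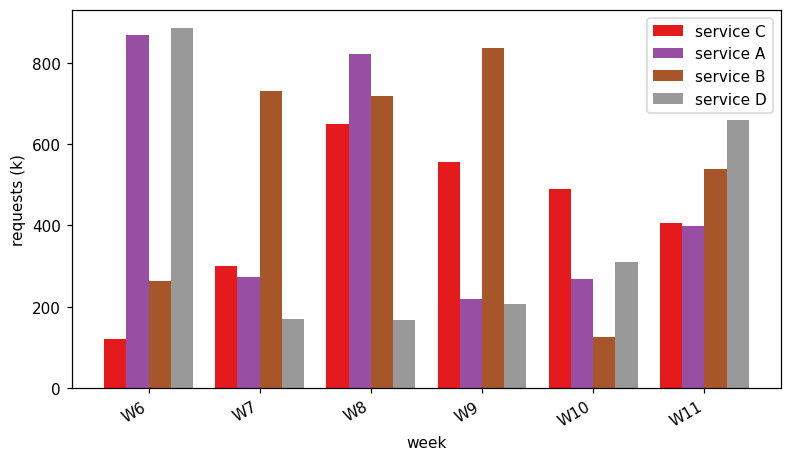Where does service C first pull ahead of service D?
W6: service C ≈ 100 vs service D ≈ 900 (not yet); W7: service C ≈ 300 vs service D ≈ 200 (first crossover).

W7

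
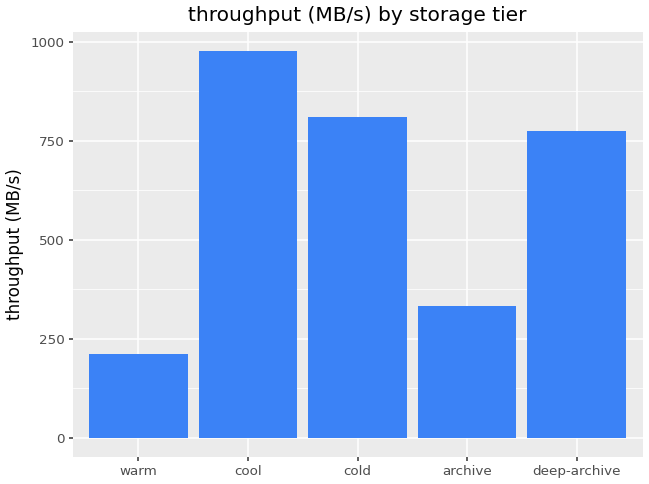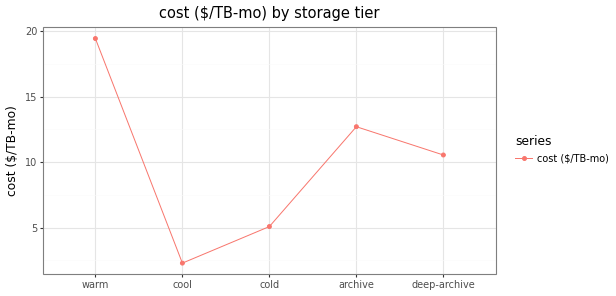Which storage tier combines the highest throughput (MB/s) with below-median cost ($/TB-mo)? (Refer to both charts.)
Chart 2 median cost ($/TB-mo) ≈ 10; below-median storage tiers: cool, cold. Among those, cool has the highest throughput (MB/s) (≈ 1000).

cool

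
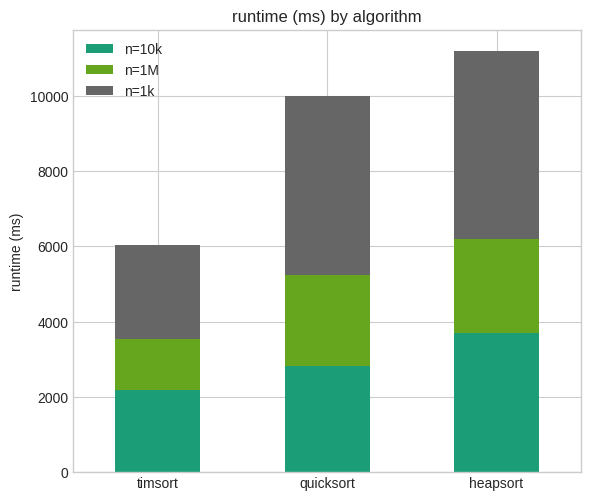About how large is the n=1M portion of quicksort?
≈ 2000

n=1M top ≈ 5000, bottom ≈ 3000; segment ≈ 2000.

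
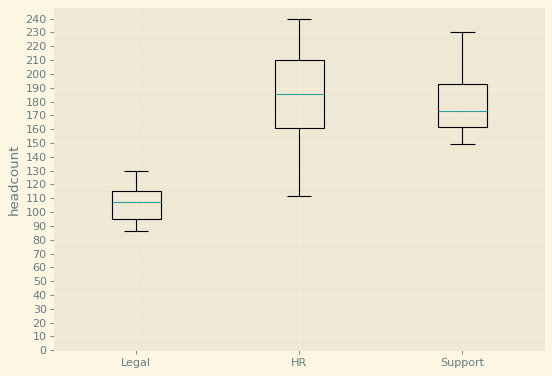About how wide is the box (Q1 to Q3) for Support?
Q3 ≈ 190, Q1 ≈ 160; IQR ≈ 30.

≈ 30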